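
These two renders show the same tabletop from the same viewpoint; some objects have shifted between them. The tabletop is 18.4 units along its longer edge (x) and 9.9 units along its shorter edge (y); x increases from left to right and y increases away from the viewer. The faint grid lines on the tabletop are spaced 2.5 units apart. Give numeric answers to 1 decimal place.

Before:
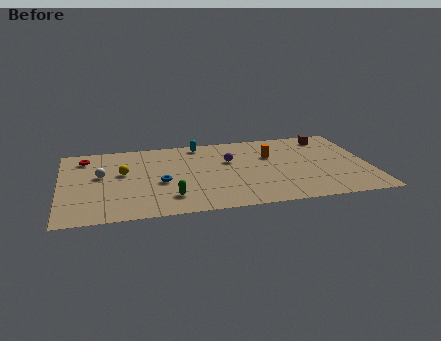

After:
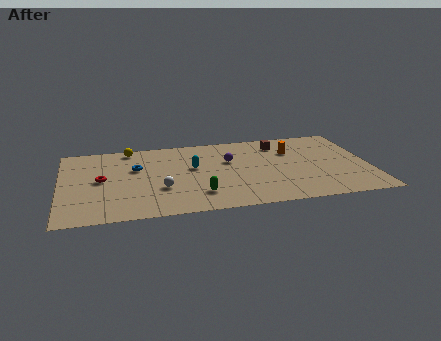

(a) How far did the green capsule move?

1.7

From (6.4, 2.2) to (8.1, 2.3), the green capsule covered √(1.7² + 0.1²) ≈ 1.7 units.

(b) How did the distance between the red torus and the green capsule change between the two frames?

-1.3

They were about 7.7 units apart before and 6.4 after — 1.3 units closer together.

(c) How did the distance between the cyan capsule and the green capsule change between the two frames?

-3.4

The distance was about 6.9 in the first image and 3.5 in the second, so they moved 3.4 units closer together.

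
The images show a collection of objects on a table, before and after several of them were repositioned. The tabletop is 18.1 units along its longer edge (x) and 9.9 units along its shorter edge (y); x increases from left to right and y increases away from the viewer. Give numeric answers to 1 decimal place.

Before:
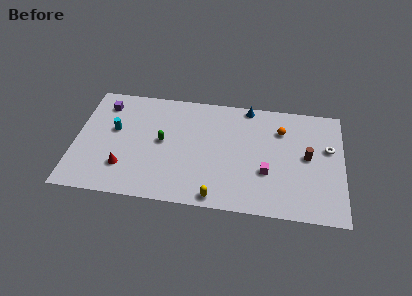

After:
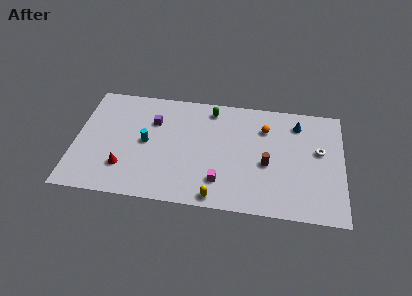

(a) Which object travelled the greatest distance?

the green capsule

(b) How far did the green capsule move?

4.6

From (5.9, 5.2) to (9.1, 8.5), the green capsule covered √(3.2² + 3.3²) ≈ 4.6 units.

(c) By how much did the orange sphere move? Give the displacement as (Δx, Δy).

(-1.1, 0.0)

From the two frames, the orange sphere sits at roughly (13.9, 7.3) before and (12.8, 7.3) after.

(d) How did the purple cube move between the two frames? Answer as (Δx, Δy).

(3.4, -1.1)

The purple cube started near (1.8, 8.0) and ended near (5.2, 6.9).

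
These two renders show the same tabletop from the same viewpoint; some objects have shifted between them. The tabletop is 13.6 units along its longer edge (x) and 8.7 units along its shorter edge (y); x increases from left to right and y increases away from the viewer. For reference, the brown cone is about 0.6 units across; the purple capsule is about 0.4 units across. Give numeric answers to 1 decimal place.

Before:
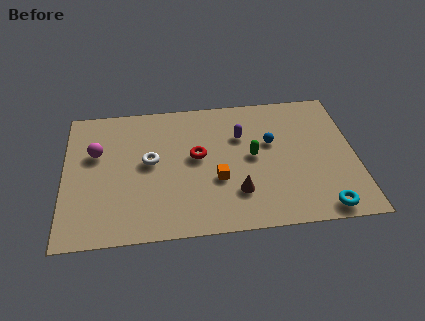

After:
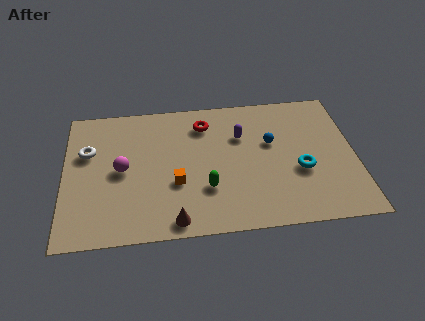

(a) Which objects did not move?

the purple capsule and the blue sphere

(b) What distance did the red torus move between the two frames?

2.1

From (6.2, 4.8) to (6.6, 6.9), the red torus covered √(0.4² + 2.1²) ≈ 2.1 units.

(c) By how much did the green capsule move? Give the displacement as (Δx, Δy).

(-2.2, -1.8)

The green capsule was at about (8.8, 4.5) and moved to about (6.6, 2.7).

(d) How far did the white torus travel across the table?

3.0

The white torus moved from about (4.0, 4.7) to (1.1, 5.6), a distance of √(2.9² + 0.9²) ≈ 3.0.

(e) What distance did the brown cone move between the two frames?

3.2

The brown cone moved from about (8.0, 2.3) to (5.1, 0.9), a distance of √(2.9² + 1.4²) ≈ 3.2.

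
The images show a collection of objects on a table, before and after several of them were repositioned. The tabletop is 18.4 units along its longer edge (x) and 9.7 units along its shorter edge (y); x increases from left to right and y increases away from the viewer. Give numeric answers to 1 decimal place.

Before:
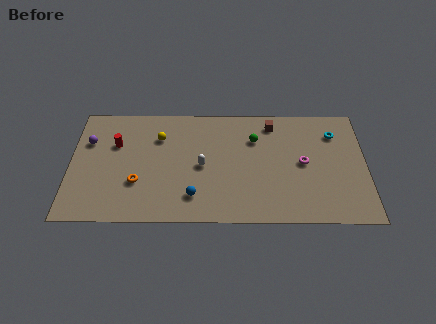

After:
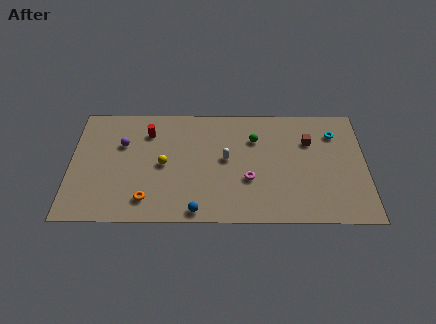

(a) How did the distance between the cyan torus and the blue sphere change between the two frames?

+0.5

The distance was about 10.3 in the first image and 10.8 in the second, so they moved 0.5 units further apart.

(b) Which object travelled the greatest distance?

the magenta torus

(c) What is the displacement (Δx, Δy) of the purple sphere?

(2.1, -0.2)

The purple sphere started near (1.1, 6.6) and ended near (3.2, 6.4).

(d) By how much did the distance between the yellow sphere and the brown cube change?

+2.1

They were about 7.2 units apart before and 9.3 after — 2.1 units further apart.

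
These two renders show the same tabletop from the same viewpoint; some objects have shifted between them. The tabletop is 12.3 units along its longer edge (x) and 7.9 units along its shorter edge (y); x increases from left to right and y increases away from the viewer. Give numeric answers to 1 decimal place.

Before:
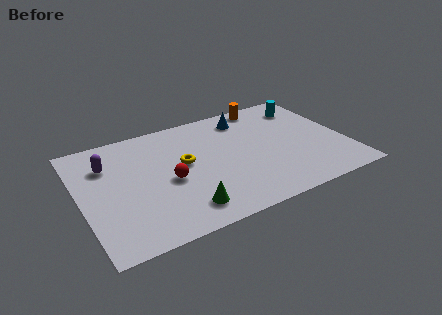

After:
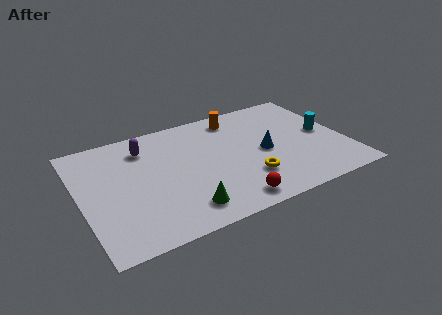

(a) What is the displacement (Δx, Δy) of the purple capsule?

(1.8, 0.5)

The purple capsule was at about (1.4, 5.7) and moved to about (3.2, 6.2).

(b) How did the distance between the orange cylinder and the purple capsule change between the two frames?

-3.4

They were about 7.8 units apart before and 4.4 after — 3.4 units closer together.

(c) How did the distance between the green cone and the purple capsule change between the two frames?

-0.3

They were about 5.2 units apart before and 4.9 after — 0.3 units closer together.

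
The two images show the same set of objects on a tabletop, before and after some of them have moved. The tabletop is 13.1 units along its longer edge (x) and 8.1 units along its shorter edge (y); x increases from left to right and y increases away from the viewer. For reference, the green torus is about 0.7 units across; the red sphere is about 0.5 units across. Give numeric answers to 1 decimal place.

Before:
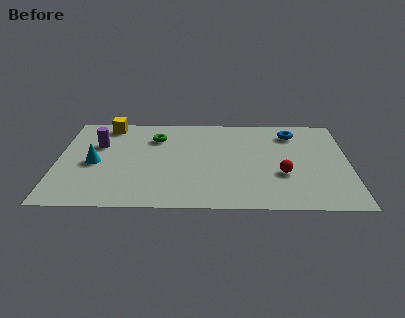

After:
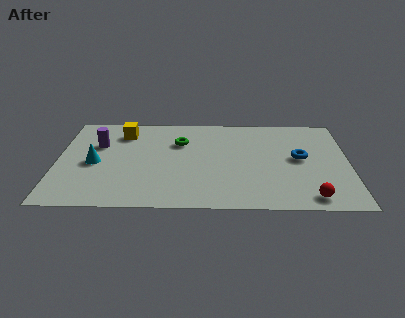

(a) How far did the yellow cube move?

1.0

From (2.2, 7.1) to (2.9, 6.4), the yellow cube covered √(0.7² + 0.7²) ≈ 1.0 units.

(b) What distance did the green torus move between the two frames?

1.2

From (4.4, 6.0) to (5.5, 5.6), the green torus covered √(1.1² + 0.4²) ≈ 1.2 units.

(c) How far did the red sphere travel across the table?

2.2

The red sphere moved from about (10.1, 2.9) to (11.3, 1.0), a distance of √(1.2² + 1.9²) ≈ 2.2.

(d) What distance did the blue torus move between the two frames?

2.2

From (10.6, 6.5) to (10.9, 4.3), the blue torus covered √(0.3² + 2.2²) ≈ 2.2 units.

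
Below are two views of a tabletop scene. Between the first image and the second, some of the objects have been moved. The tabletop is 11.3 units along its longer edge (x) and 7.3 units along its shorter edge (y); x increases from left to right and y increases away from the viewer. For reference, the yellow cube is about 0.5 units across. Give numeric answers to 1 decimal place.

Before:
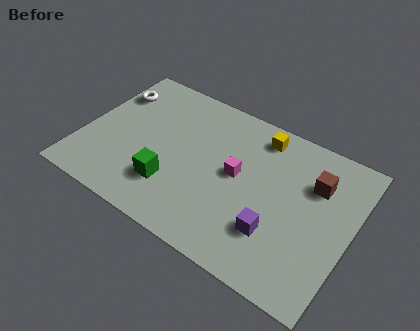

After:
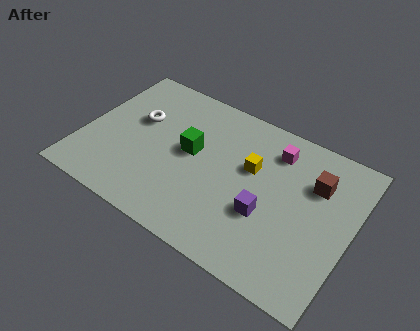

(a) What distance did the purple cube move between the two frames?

0.8

The purple cube moved from about (8.4, 2.1) to (7.9, 2.7), a distance of √(0.5² + 0.6²) ≈ 0.8.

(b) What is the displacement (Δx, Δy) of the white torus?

(1.3, -0.9)

From the two frames, the white torus sits at roughly (0.8, 5.4) before and (2.1, 4.5) after.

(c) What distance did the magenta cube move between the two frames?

2.3

From (6.5, 3.9) to (7.8, 5.8), the magenta cube covered √(1.3² + 1.9²) ≈ 2.3 units.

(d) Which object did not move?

the brown cube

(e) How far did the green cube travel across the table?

2.1

From (4.0, 2.0) to (4.5, 4.0), the green cube covered √(0.5² + 2.0²) ≈ 2.1 units.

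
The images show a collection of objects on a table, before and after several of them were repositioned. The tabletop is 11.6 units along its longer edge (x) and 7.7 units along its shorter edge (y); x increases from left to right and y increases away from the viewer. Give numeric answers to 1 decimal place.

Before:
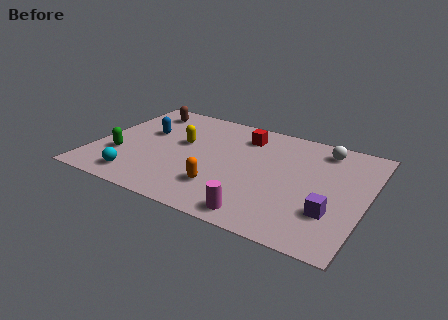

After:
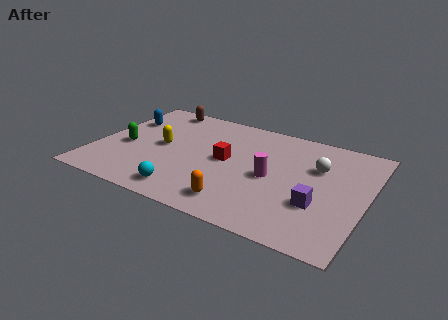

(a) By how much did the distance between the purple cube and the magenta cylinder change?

-0.8

The distance was about 3.1 in the first image and 2.3 in the second, so they moved 0.8 units closer together.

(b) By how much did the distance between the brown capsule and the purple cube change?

-1.0

They were about 9.6 units apart before and 8.6 after — 1.0 units closer together.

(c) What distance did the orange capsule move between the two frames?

1.1

The orange capsule moved from about (5.7, 2.0) to (6.5, 1.3), a distance of √(0.8² + 0.7²) ≈ 1.1.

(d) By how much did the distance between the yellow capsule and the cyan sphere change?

-0.4

They were about 3.6 units apart before and 3.2 after — 0.4 units closer together.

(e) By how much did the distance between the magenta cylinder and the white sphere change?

-3.6

Before: roughly 5.9 units apart; after: 2.3. That's 3.6 units closer together.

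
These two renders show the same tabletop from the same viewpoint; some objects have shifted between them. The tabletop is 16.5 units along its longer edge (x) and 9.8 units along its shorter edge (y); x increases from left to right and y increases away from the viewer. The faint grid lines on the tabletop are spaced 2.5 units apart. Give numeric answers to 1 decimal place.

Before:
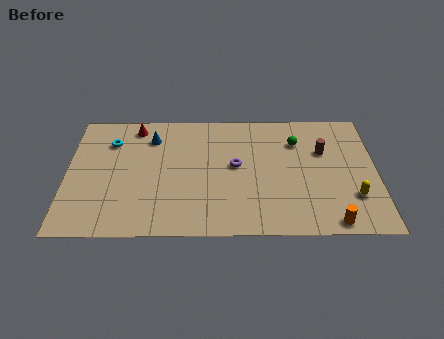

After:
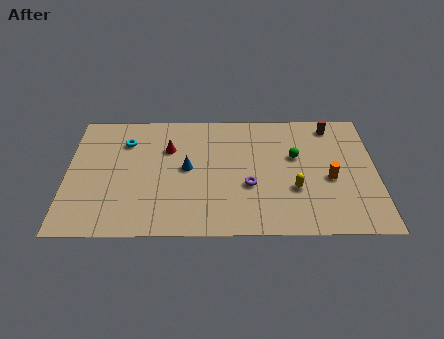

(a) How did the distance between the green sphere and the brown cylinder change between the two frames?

+1.6

Before: roughly 1.6 units apart; after: 3.2. That's 1.6 units further apart.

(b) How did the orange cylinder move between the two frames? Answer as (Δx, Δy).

(0.0, 3.3)

From the two frames, the orange cylinder sits at roughly (14.0, 0.9) before and (14.0, 4.2) after.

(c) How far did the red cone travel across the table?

2.5

The red cone moved from about (3.6, 8.5) to (5.4, 6.7), a distance of √(1.8² + 1.8²) ≈ 2.5.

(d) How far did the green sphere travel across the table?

1.2

The green sphere was near (12.3, 7.2) before and (12.2, 6.0) after, so it travelled √(0.1² + 1.2²) ≈ 1.2 units.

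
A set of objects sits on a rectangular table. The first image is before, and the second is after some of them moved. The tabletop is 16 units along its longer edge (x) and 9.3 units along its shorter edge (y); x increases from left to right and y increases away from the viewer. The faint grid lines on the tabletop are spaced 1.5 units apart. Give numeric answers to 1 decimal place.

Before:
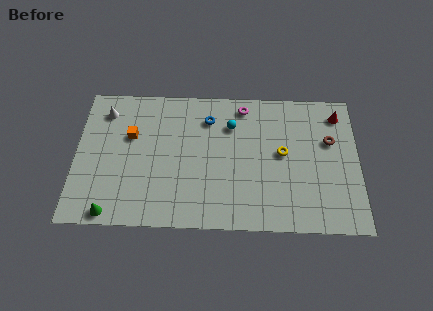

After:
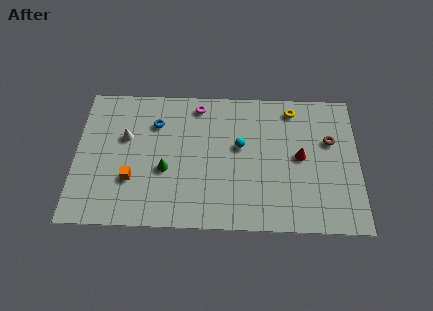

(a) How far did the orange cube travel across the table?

2.9

The orange cube was near (3.1, 5.9) before and (3.2, 3.0) after, so it travelled √(0.1² + 2.9²) ≈ 2.9 units.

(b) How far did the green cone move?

4.2

The green cone moved from about (2.1, 0.8) to (5.1, 3.7), a distance of √(3.0² + 2.9²) ≈ 4.2.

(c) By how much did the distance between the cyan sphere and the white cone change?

-0.7

They were about 7.2 units apart before and 6.5 after — 0.7 units closer together.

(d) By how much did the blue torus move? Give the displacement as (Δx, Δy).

(-3.0, -0.4)

From the two frames, the blue torus sits at roughly (7.5, 7.2) before and (4.5, 6.8) after.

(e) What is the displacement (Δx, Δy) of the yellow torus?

(0.6, 3.0)

The yellow torus was at about (11.7, 5.0) and moved to about (12.3, 8.0).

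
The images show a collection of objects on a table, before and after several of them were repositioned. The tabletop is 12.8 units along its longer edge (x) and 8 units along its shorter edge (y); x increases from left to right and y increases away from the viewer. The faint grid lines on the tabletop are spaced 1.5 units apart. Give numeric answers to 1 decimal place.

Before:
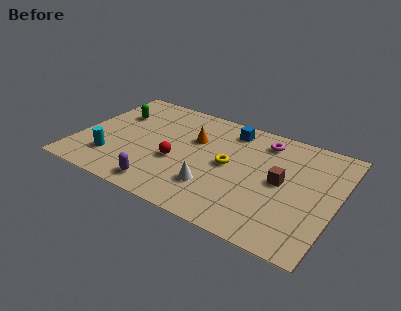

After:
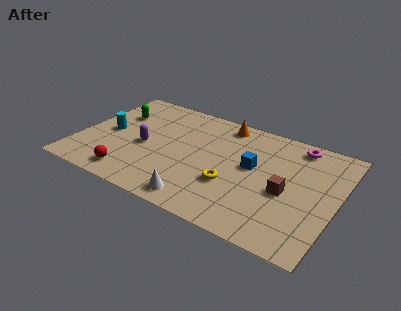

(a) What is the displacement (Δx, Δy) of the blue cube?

(1.4, -2.2)

The blue cube was at about (7.2, 6.7) and moved to about (8.6, 4.5).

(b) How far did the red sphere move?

2.8

The red sphere was near (5.0, 3.2) before and (3.0, 1.2) after, so it travelled √(2.0² + 2.0²) ≈ 2.8 units.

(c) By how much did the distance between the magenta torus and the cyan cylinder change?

+1.2

The distance was about 8.4 in the first image and 9.6 in the second, so they moved 1.2 units further apart.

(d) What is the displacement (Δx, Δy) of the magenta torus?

(1.6, 0.4)

The magenta torus started near (8.9, 6.6) and ended near (10.5, 7.0).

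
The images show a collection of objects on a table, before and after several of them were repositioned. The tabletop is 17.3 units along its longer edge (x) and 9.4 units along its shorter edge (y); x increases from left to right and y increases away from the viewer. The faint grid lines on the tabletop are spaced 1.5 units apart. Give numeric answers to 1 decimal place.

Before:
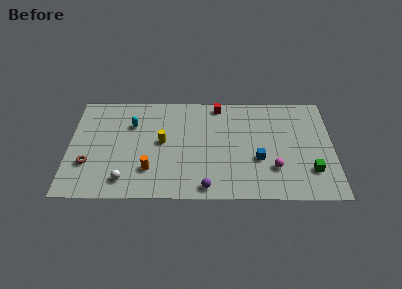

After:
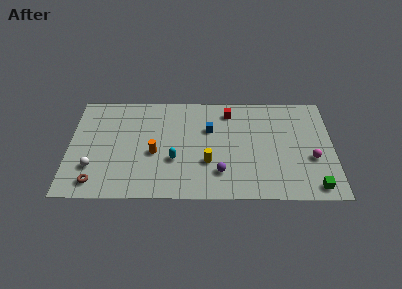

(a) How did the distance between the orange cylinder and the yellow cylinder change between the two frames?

+1.0

Before: roughly 2.6 units apart; after: 3.6. That's 1.0 units further apart.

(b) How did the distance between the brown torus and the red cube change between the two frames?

+0.7

They were about 10.1 units apart before and 10.8 after — 0.7 units further apart.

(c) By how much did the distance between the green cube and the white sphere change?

+2.4

The distance was about 12.1 in the first image and 14.5 in the second, so they moved 2.4 units further apart.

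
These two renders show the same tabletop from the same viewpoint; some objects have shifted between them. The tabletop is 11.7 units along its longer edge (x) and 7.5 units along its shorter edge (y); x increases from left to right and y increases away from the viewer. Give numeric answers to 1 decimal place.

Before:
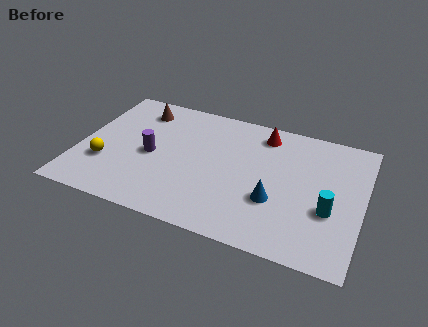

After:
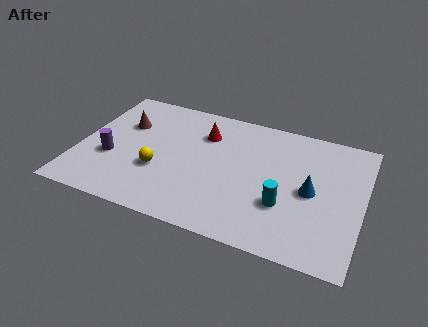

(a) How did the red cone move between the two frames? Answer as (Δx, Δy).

(-2.4, -0.8)

From the two frames, the red cone sits at roughly (7.4, 6.3) before and (5.0, 5.5) after.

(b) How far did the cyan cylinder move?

1.8

From (10.4, 2.8) to (8.6, 2.5), the cyan cylinder covered √(1.8² + 0.3²) ≈ 1.8 units.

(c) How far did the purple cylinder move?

1.7

The purple cylinder was near (3.0, 3.5) before and (1.4, 2.8) after, so it travelled √(1.6² + 0.7²) ≈ 1.7 units.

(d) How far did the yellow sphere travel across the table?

2.2

The yellow sphere was near (1.2, 2.4) before and (3.4, 2.7) after, so it travelled √(2.2² + 0.3²) ≈ 2.2 units.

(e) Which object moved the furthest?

the red cone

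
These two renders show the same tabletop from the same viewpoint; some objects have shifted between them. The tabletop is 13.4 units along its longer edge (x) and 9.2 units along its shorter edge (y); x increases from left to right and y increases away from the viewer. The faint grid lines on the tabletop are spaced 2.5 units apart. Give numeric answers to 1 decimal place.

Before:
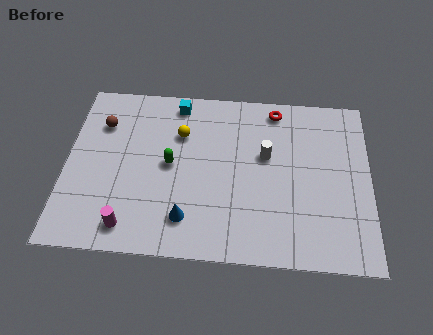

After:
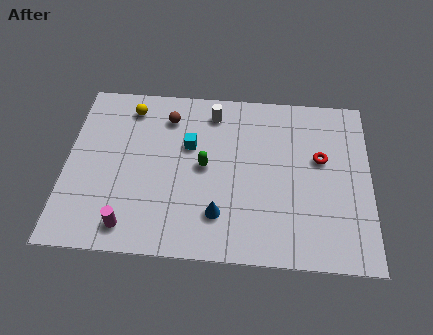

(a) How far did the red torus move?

3.3

The red torus moved from about (9.2, 8.1) to (11.2, 5.5), a distance of √(2.0² + 2.6²) ≈ 3.3.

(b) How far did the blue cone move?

1.4

The blue cone was near (5.4, 1.9) before and (6.8, 2.2) after, so it travelled √(1.4² + 0.3²) ≈ 1.4 units.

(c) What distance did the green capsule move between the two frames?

1.5

From (4.6, 4.7) to (6.1, 4.7), the green capsule covered √(1.5² + 0.0²) ≈ 1.5 units.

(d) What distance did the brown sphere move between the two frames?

3.0

The brown sphere moved from about (1.5, 6.7) to (4.4, 7.3), a distance of √(2.9² + 0.6²) ≈ 3.0.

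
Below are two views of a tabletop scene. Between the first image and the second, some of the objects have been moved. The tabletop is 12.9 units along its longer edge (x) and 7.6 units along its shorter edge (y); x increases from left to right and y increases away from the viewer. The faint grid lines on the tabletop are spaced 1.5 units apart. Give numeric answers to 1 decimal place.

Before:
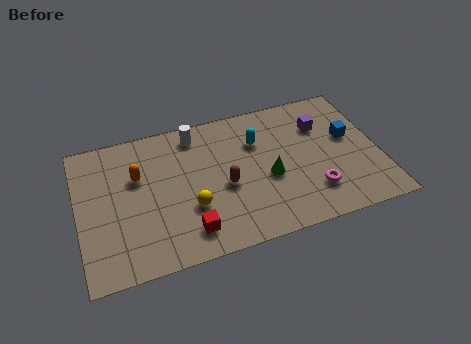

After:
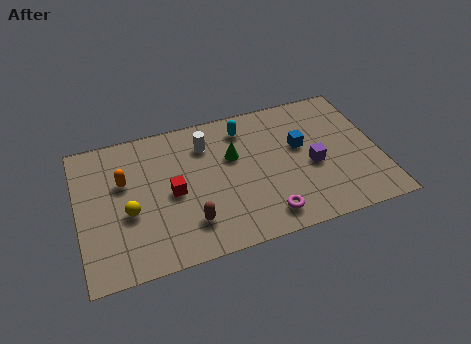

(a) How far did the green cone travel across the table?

2.1

From (8.1, 3.2) to (6.7, 4.8), the green cone covered √(1.4² + 1.6²) ≈ 2.1 units.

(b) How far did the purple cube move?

2.2

The purple cube was near (10.6, 5.4) before and (10.0, 3.3) after, so it travelled √(0.6² + 2.1²) ≈ 2.2 units.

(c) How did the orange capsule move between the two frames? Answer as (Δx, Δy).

(-0.6, -0.1)

From the two frames, the orange capsule sits at roughly (2.6, 4.9) before and (2.0, 4.8) after.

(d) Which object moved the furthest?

the yellow sphere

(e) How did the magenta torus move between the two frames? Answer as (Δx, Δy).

(-2.1, -0.7)

The magenta torus started near (9.9, 1.9) and ended near (7.8, 1.2).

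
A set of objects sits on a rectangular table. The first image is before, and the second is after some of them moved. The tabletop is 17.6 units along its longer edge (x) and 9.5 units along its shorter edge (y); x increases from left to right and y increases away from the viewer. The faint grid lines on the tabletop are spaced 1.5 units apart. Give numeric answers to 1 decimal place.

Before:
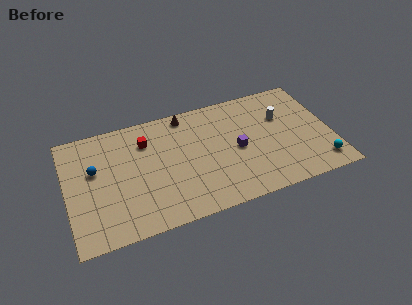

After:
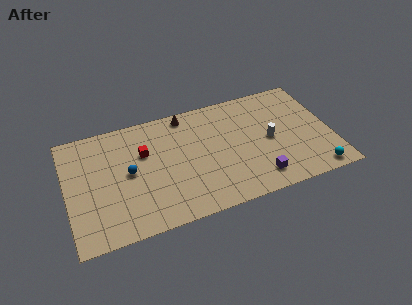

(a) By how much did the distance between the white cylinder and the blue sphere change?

-3.2

They were about 12.6 units apart before and 9.4 after — 3.2 units closer together.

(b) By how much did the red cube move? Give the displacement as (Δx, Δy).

(-0.2, -0.9)

The red cube was at about (5.4, 7.1) and moved to about (5.2, 6.2).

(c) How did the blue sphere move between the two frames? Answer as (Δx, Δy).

(2.2, -0.9)

From the two frames, the blue sphere sits at roughly (1.9, 5.8) before and (4.1, 4.9) after.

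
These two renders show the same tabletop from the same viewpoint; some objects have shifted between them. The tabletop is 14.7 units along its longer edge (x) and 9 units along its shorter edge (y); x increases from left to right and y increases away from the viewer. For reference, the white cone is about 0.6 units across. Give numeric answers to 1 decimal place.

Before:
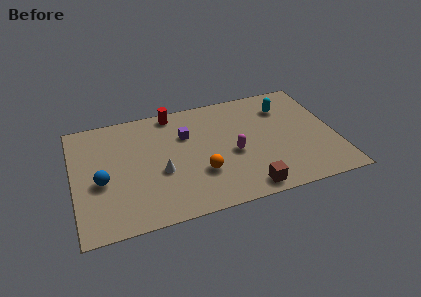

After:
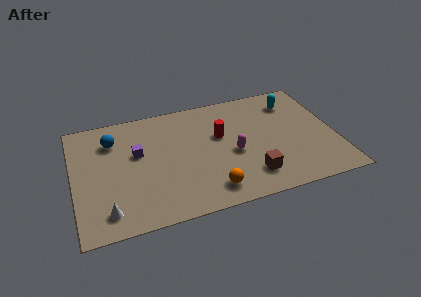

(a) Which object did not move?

the magenta capsule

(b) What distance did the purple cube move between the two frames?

2.9

The purple cube moved from about (6.4, 6.1) to (3.6, 5.4), a distance of √(2.8² + 0.7²) ≈ 2.9.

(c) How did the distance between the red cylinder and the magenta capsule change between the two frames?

-3.5

The distance was about 5.2 in the first image and 1.7 in the second, so they moved 3.5 units closer together.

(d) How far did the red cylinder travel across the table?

3.6

From (5.8, 8.1) to (8.3, 5.5), the red cylinder covered √(2.5² + 2.6²) ≈ 3.6 units.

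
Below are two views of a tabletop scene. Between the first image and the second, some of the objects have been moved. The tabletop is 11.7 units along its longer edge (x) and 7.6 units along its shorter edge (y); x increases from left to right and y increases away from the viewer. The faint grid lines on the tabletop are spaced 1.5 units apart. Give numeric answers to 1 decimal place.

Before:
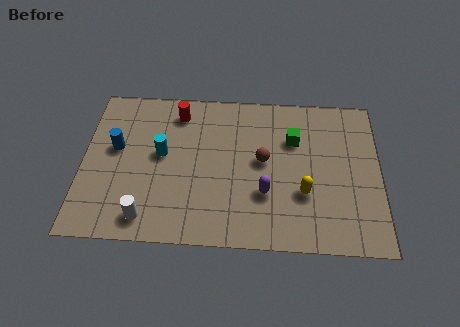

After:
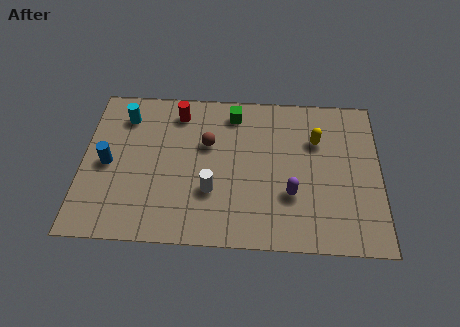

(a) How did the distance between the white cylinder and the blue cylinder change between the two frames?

+0.7

Before: roughly 3.5 units apart; after: 4.2. That's 0.7 units further apart.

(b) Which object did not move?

the red cylinder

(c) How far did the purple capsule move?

1.0

The purple capsule was near (7.2, 2.5) before and (8.2, 2.5) after, so it travelled √(1.0² + 0.0²) ≈ 1.0 units.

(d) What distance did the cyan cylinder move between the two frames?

2.3

The cyan cylinder was near (3.1, 4.2) before and (1.6, 6.0) after, so it travelled √(1.5² + 1.8²) ≈ 2.3 units.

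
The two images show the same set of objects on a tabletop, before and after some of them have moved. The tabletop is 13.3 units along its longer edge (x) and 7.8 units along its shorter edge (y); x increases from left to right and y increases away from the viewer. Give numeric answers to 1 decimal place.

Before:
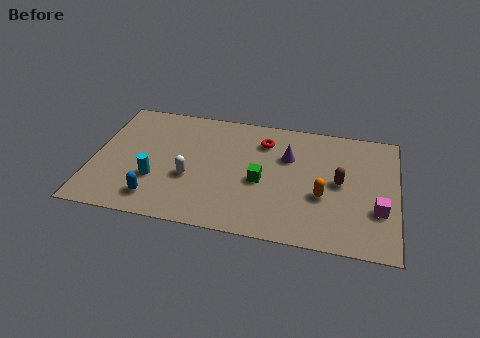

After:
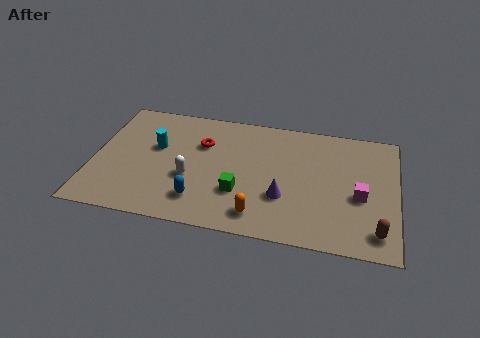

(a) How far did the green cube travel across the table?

1.3

The green cube moved from about (7.4, 3.4) to (6.5, 2.5), a distance of √(0.9² + 0.9²) ≈ 1.3.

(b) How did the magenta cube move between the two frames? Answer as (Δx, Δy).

(-0.8, 0.7)

From the two frames, the magenta cube sits at roughly (12.5, 2.6) before and (11.7, 3.3) after.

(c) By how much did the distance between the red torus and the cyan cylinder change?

-3.6

They were about 5.7 units apart before and 2.1 after — 3.6 units closer together.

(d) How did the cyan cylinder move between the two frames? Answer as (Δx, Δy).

(-0.1, 2.1)

The cyan cylinder started near (2.8, 2.6) and ended near (2.7, 4.7).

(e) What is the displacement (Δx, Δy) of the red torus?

(-2.7, -0.7)

From the two frames, the red torus sits at roughly (7.4, 6.0) before and (4.7, 5.3) after.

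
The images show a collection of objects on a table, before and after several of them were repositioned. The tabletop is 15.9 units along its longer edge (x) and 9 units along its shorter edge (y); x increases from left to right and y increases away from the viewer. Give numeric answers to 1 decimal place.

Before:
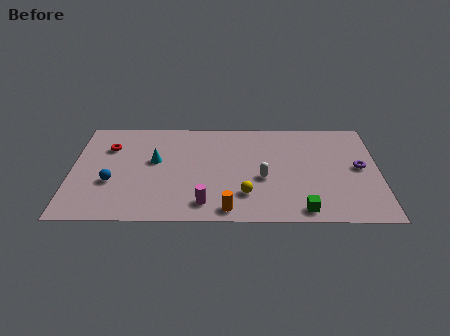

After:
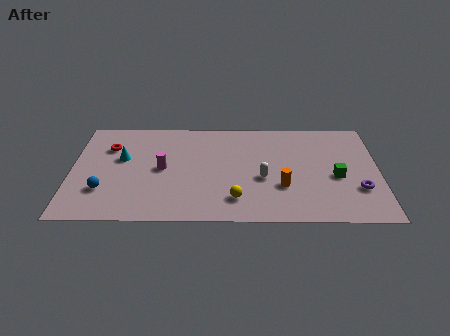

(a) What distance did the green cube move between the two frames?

3.4

The green cube moved from about (11.9, 1.0) to (13.7, 3.9), a distance of √(1.8² + 2.9²) ≈ 3.4.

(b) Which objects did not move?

the white capsule and the red torus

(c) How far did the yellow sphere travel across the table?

0.6

The yellow sphere was near (9.0, 2.3) before and (8.5, 1.9) after, so it travelled √(0.5² + 0.4²) ≈ 0.6 units.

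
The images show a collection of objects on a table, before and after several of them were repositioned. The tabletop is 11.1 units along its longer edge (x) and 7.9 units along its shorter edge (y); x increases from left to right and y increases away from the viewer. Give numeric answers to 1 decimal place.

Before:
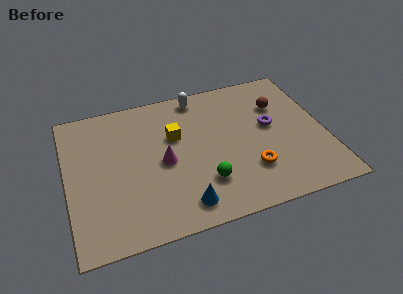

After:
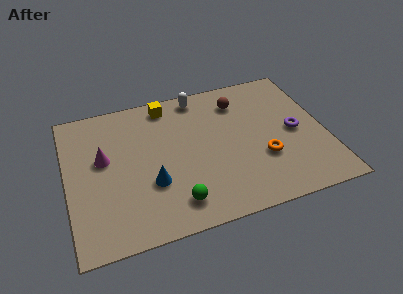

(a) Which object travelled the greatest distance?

the magenta cone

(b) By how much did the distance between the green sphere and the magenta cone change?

+2.0

The distance was about 2.3 in the first image and 4.3 in the second, so they moved 2.0 units further apart.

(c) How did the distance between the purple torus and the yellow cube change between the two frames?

+2.0

They were about 4.1 units apart before and 6.1 after — 2.0 units further apart.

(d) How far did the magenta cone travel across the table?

2.7

The magenta cone was near (4.1, 3.7) before and (1.6, 4.6) after, so it travelled √(2.5² + 0.9²) ≈ 2.7 units.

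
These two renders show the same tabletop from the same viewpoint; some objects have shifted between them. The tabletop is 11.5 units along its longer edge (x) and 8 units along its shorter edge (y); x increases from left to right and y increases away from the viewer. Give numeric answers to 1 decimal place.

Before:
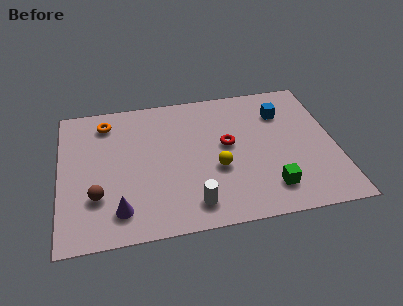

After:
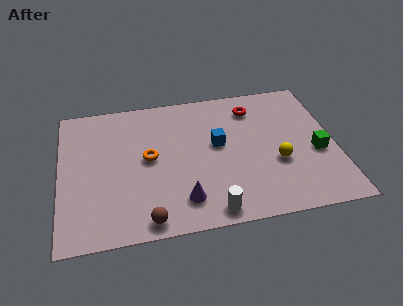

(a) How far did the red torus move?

2.3

The red torus was near (7.0, 4.4) before and (8.2, 6.4) after, so it travelled √(1.2² + 2.0²) ≈ 2.3 units.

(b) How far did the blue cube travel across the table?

3.1

The blue cube moved from about (9.4, 5.9) to (6.6, 4.5), a distance of √(2.8² + 1.4²) ≈ 3.1.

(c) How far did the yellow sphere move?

2.5

The yellow sphere was near (6.5, 3.1) before and (9.0, 3.0) after, so it travelled √(2.5² + 0.1²) ≈ 2.5 units.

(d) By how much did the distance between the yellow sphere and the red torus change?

+2.1

Before: roughly 1.4 units apart; after: 3.5. That's 2.1 units further apart.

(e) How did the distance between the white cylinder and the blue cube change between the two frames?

-2.4

The distance was about 6.1 in the first image and 3.7 in the second, so they moved 2.4 units closer together.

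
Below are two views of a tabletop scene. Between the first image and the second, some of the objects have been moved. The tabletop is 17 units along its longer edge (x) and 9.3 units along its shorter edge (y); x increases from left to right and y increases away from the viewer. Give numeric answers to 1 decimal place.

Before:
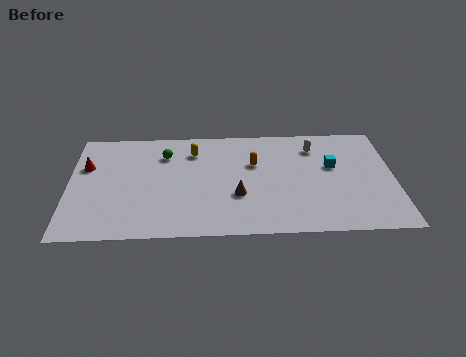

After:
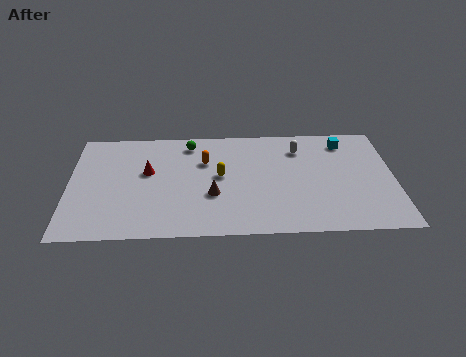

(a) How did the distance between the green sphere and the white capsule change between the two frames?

-2.1

Before: roughly 7.9 units apart; after: 5.8. That's 2.1 units closer together.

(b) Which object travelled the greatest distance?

the red cone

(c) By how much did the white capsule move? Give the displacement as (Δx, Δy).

(-0.8, -0.1)

From the two frames, the white capsule sits at roughly (12.9, 7.3) before and (12.1, 7.2) after.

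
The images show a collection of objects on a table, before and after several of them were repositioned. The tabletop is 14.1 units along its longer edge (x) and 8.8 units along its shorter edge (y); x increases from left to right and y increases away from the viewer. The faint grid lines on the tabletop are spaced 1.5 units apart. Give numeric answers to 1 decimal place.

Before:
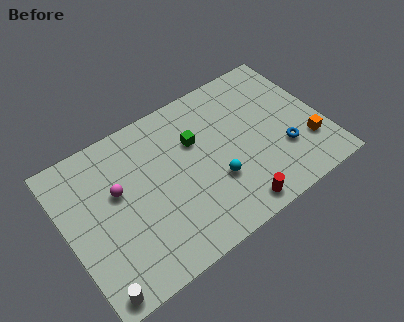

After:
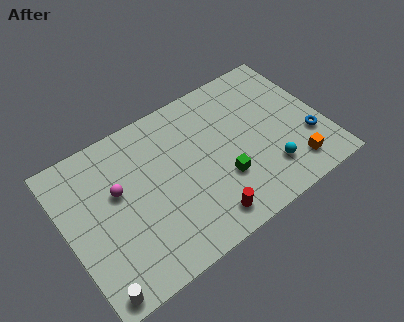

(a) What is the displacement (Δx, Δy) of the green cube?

(1.0, -2.9)

From the two frames, the green cube sits at roughly (7.3, 5.8) before and (8.3, 2.9) after.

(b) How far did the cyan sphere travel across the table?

2.9

The cyan sphere moved from about (7.9, 3.0) to (10.7, 2.1), a distance of √(2.8² + 0.9²) ≈ 2.9.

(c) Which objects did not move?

the white cylinder and the magenta sphere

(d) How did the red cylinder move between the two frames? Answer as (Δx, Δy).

(-1.6, 0.3)

The red cylinder started near (8.6, 1.0) and ended near (7.0, 1.3).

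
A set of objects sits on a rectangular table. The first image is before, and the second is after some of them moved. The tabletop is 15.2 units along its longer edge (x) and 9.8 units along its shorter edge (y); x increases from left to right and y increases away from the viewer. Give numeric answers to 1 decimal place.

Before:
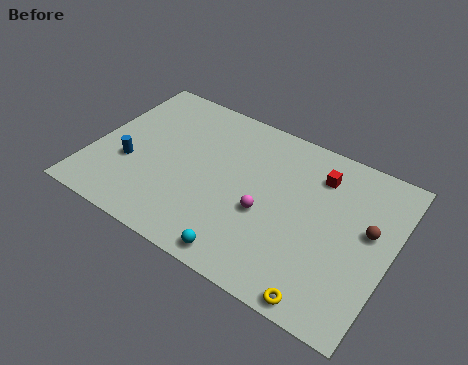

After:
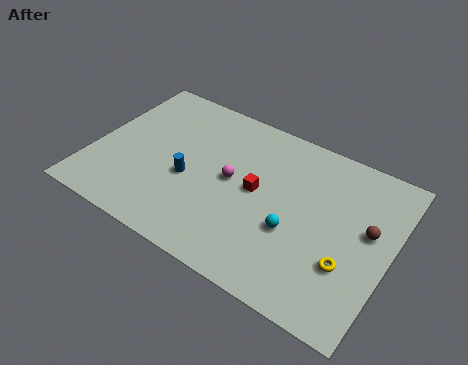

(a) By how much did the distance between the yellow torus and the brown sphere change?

-2.5

Before: roughly 5.0 units apart; after: 2.5. That's 2.5 units closer together.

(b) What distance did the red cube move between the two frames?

3.8

The red cube moved from about (11.2, 7.6) to (8.4, 5.1), a distance of √(2.8² + 2.5²) ≈ 3.8.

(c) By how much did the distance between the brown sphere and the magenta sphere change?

+1.7

The distance was about 5.2 in the first image and 6.9 in the second, so they moved 1.7 units further apart.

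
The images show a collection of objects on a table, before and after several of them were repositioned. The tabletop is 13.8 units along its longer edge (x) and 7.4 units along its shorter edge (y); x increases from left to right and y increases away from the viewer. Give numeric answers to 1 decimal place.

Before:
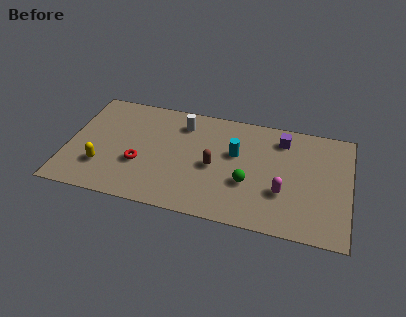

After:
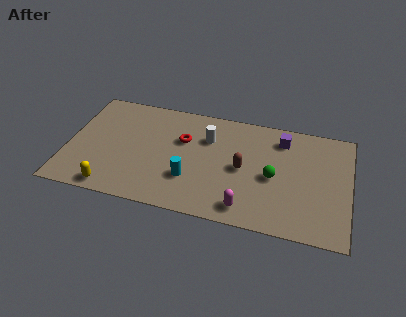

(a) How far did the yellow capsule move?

1.4

The yellow capsule moved from about (1.8, 2.1) to (2.4, 0.8), a distance of √(0.6² + 1.3²) ≈ 1.4.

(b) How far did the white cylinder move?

1.5

The white cylinder was near (5.5, 5.9) before and (6.8, 5.2) after, so it travelled √(1.3² + 0.7²) ≈ 1.5 units.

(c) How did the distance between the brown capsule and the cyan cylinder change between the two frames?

+1.3

The distance was about 1.5 in the first image and 2.8 in the second, so they moved 1.3 units further apart.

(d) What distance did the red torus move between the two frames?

2.9

The red torus moved from about (3.6, 2.7) to (5.6, 4.8), a distance of √(2.0² + 2.1²) ≈ 2.9.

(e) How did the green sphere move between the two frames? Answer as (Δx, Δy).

(1.2, 0.7)

The green sphere was at about (8.9, 2.7) and moved to about (10.1, 3.4).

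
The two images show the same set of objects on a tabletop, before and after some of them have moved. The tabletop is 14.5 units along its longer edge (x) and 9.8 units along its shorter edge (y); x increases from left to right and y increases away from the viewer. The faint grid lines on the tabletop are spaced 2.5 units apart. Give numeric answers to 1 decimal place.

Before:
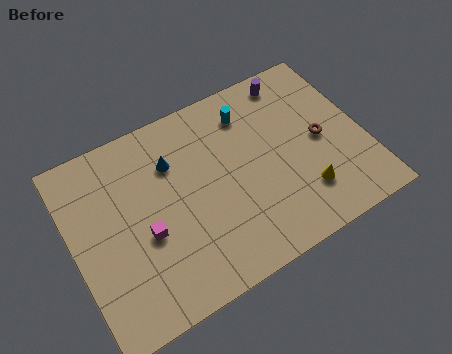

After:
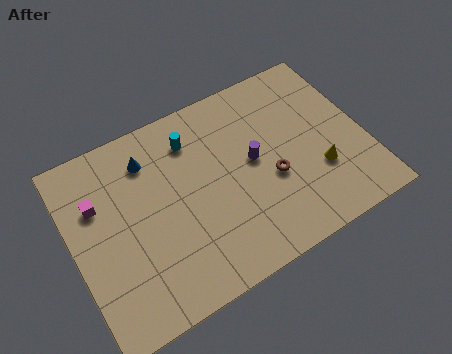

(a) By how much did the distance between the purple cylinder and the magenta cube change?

-1.7

They were about 9.4 units apart before and 7.7 after — 1.7 units closer together.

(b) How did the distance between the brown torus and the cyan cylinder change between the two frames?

+0.7

Before: roughly 4.4 units apart; after: 5.1. That's 0.7 units further apart.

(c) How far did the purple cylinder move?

4.3

The purple cylinder was near (11.6, 8.6) before and (9.0, 5.2) after, so it travelled √(2.6² + 3.4²) ≈ 4.3 units.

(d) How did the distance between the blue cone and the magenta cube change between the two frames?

-0.6

They were about 3.5 units apart before and 2.9 after — 0.6 units closer together.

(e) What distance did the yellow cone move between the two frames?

1.2

The yellow cone moved from about (11.1, 2.4) to (12.0, 3.2), a distance of √(0.9² + 0.8²) ≈ 1.2.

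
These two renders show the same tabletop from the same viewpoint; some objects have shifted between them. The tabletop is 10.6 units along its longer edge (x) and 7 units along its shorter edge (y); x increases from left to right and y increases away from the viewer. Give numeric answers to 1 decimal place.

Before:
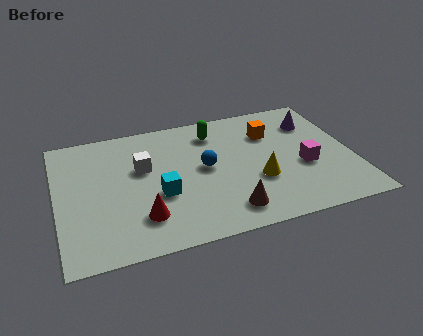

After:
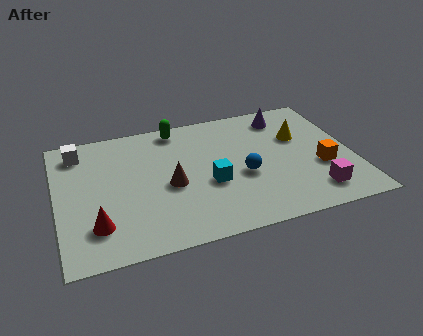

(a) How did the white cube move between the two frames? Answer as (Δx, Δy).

(-2.2, 1.5)

From the two frames, the white cube sits at roughly (3.1, 4.3) before and (0.9, 5.8) after.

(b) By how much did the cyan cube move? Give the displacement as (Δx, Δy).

(1.8, 0.1)

From the two frames, the cyan cube sits at roughly (3.6, 2.7) before and (5.4, 2.8) after.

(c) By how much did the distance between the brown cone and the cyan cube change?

-1.3

The distance was about 2.7 in the first image and 1.4 in the second, so they moved 1.3 units closer together.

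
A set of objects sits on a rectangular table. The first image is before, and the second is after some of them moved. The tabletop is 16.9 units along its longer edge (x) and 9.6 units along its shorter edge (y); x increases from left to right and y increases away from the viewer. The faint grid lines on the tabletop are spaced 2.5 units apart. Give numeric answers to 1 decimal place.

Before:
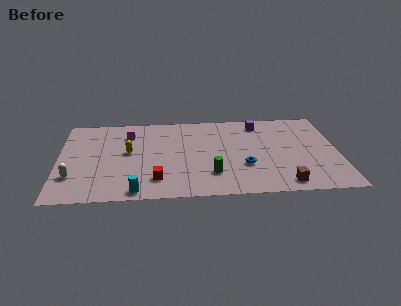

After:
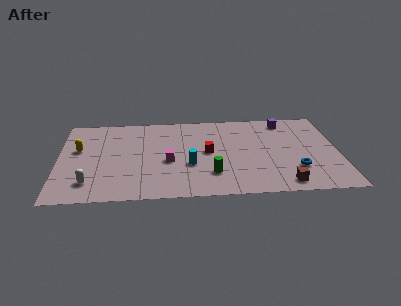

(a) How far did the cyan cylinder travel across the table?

4.2

The cyan cylinder moved from about (4.7, 0.9) to (7.9, 3.6), a distance of √(3.2² + 2.7²) ≈ 4.2.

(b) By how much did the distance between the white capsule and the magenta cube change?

-0.6

The distance was about 5.7 in the first image and 5.1 in the second, so they moved 0.6 units closer together.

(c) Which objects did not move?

the green cylinder and the brown cube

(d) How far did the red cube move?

4.2

The red cube was near (5.9, 2.1) before and (9.0, 5.0) after, so it travelled √(3.1² + 2.9²) ≈ 4.2 units.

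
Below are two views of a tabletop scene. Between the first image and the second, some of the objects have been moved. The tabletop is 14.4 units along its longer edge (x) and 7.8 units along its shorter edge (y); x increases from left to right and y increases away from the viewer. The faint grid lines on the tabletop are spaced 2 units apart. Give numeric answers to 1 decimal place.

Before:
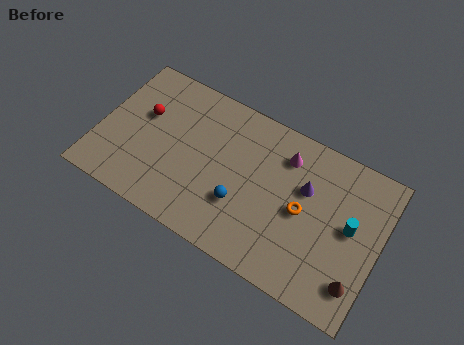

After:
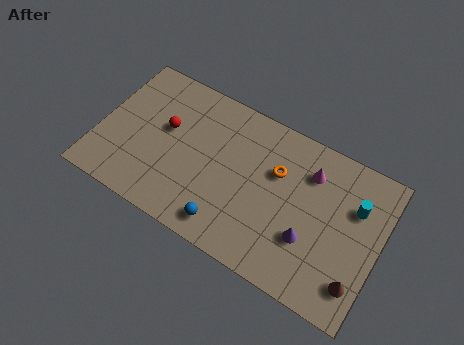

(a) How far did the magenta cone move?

1.3

The magenta cone moved from about (9.3, 6.1) to (10.6, 5.9), a distance of √(1.3² + 0.2²) ≈ 1.3.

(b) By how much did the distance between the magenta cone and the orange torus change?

-0.8

Before: roughly 2.6 units apart; after: 1.8. That's 0.8 units closer together.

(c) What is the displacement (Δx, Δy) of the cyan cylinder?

(0.1, 1.1)

From the two frames, the cyan cylinder sits at roughly (12.9, 4.2) before and (13.0, 5.3) after.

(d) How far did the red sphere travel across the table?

1.2

The red sphere moved from about (2.1, 4.8) to (3.3, 4.6), a distance of √(1.2² + 0.2²) ≈ 1.2.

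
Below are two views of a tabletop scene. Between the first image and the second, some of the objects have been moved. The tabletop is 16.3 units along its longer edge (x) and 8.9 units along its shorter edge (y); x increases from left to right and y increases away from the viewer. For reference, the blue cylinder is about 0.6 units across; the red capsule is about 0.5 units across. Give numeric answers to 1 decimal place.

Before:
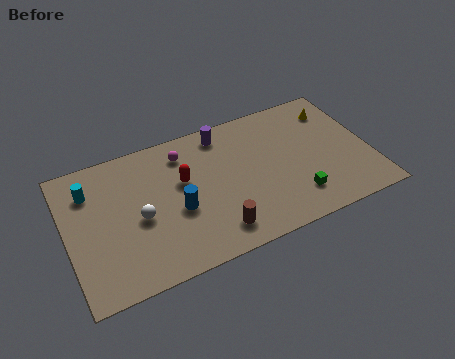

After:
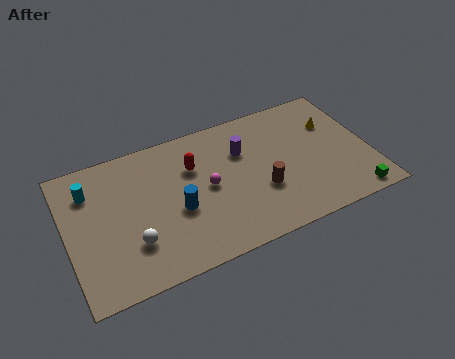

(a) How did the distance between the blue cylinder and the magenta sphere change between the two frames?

-1.7

Before: roughly 3.6 units apart; after: 1.9. That's 1.7 units closer together.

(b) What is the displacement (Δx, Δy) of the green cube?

(3.0, -1.1)

The green cube started near (12.0, 2.0) and ended near (15.0, 0.9).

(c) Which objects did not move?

the blue cylinder and the cyan cylinder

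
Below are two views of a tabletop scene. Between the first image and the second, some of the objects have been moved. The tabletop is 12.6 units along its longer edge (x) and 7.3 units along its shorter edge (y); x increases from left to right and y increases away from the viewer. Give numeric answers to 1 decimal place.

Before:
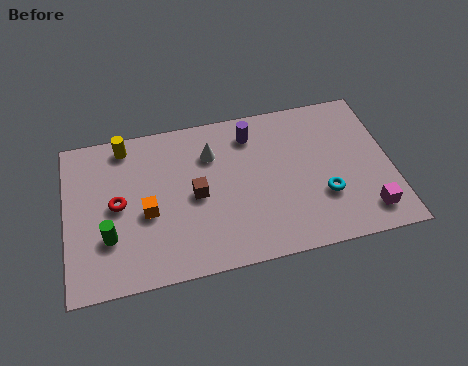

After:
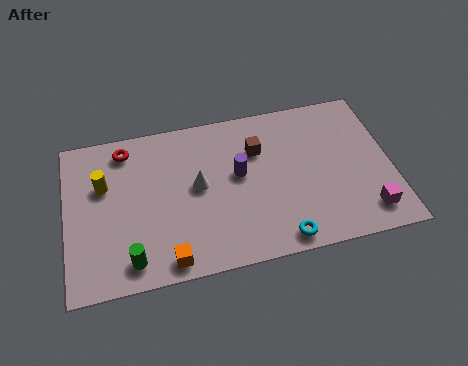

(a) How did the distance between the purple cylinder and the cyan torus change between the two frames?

-0.8

They were about 4.4 units apart before and 3.6 after — 0.8 units closer together.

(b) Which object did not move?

the magenta cube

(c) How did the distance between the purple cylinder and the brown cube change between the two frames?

-2.0

They were about 3.3 units apart before and 1.3 after — 2.0 units closer together.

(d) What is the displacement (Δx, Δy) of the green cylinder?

(0.8, -1.2)

From the two frames, the green cylinder sits at roughly (1.6, 2.3) before and (2.4, 1.1) after.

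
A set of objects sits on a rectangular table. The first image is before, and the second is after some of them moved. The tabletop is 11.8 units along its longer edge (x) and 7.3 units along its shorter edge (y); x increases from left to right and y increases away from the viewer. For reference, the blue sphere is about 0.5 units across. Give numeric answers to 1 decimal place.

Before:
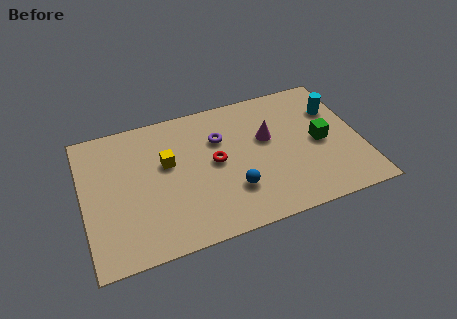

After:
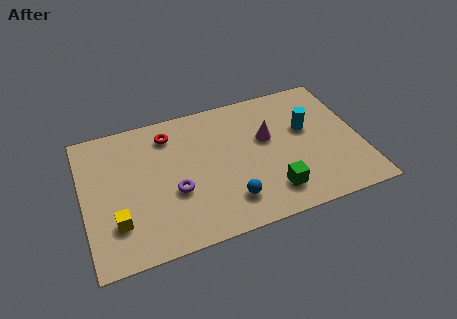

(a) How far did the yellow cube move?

3.3

The yellow cube was near (3.6, 4.4) before and (1.3, 2.0) after, so it travelled √(2.3² + 2.4²) ≈ 3.3 units.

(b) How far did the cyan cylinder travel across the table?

1.5

The cyan cylinder was near (10.9, 5.1) before and (9.6, 4.4) after, so it travelled √(1.3² + 0.7²) ≈ 1.5 units.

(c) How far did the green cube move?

3.0

The green cube moved from about (10.1, 3.5) to (7.8, 1.5), a distance of √(2.3² + 2.0²) ≈ 3.0.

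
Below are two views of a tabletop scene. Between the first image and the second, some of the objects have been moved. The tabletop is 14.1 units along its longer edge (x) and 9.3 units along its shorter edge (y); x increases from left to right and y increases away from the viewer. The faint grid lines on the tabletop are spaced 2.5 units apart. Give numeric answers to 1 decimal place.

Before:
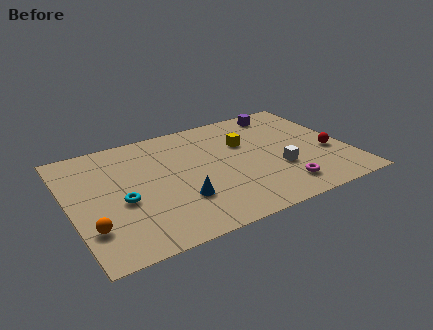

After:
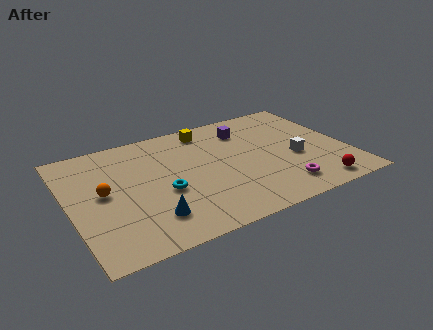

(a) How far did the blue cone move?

1.7

The blue cone was near (5.3, 2.8) before and (3.7, 2.1) after, so it travelled √(1.6² + 0.7²) ≈ 1.7 units.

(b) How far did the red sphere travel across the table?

2.7

The red sphere moved from about (13.1, 3.6) to (12.0, 1.1), a distance of √(1.1² + 2.5²) ≈ 2.7.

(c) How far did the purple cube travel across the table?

2.3

The purple cube was near (11.4, 8.1) before and (9.3, 7.2) after, so it travelled √(2.1² + 0.9²) ≈ 2.3 units.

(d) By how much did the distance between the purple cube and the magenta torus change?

-0.9

Before: roughly 6.5 units apart; after: 5.6. That's 0.9 units closer together.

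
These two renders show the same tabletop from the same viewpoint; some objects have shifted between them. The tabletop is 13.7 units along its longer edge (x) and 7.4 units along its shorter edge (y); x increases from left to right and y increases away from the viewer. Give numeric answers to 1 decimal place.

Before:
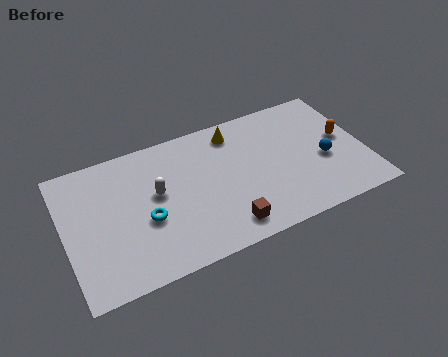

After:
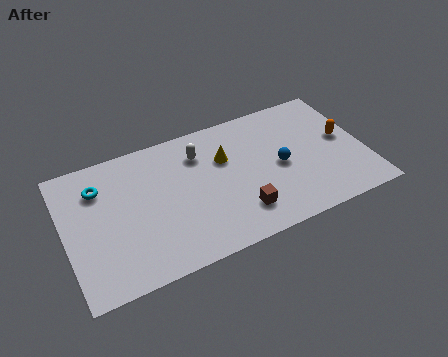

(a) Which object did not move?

the orange capsule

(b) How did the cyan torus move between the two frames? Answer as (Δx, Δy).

(-1.9, 2.5)

From the two frames, the cyan torus sits at roughly (3.6, 3.0) before and (1.7, 5.5) after.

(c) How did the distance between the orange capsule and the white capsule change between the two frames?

-1.9

The distance was about 8.6 in the first image and 6.7 in the second, so they moved 1.9 units closer together.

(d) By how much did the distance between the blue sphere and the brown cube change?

-2.4

Before: roughly 5.2 units apart; after: 2.8. That's 2.4 units closer together.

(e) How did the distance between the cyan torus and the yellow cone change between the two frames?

+0.3

They were about 5.4 units apart before and 5.7 after — 0.3 units further apart.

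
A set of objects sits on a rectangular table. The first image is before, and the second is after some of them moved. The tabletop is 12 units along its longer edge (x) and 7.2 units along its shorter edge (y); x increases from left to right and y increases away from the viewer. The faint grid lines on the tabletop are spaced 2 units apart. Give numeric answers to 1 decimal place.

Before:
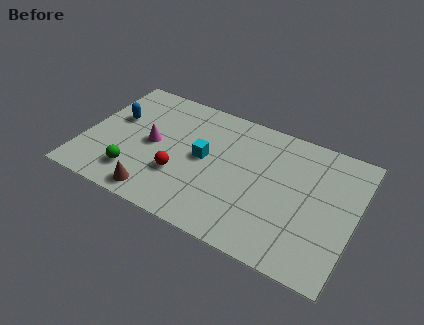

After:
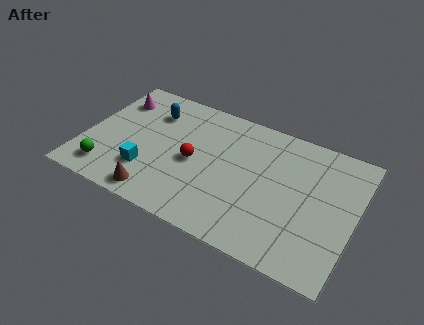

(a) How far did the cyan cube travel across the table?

2.9

The cyan cube was near (5.3, 3.8) before and (3.0, 2.0) after, so it travelled √(2.3² + 1.8²) ≈ 2.9 units.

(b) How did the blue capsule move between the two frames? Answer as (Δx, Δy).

(1.5, 1.0)

The blue capsule was at about (1.2, 4.4) and moved to about (2.7, 5.4).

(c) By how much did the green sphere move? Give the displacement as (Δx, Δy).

(-1.2, -0.3)

The green sphere started near (2.5, 1.6) and ended near (1.3, 1.3).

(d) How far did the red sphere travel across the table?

1.1

The red sphere moved from about (4.4, 2.4) to (4.9, 3.4), a distance of √(0.5² + 1.0²) ≈ 1.1.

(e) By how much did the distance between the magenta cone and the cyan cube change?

+1.7

The distance was about 2.3 in the first image and 4.0 in the second, so they moved 1.7 units further apart.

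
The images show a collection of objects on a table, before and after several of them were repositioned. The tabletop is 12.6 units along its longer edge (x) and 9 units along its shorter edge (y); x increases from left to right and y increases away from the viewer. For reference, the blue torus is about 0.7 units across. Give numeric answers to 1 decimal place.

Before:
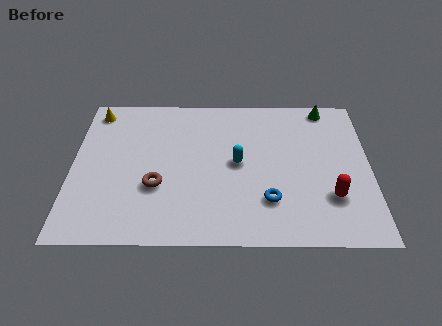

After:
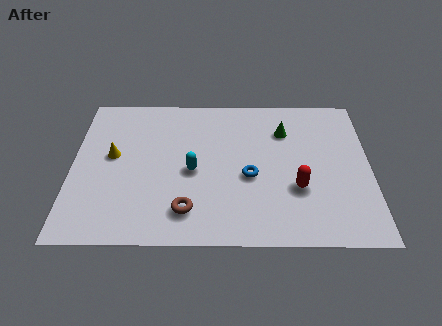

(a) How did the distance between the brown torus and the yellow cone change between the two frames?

-0.8

Before: roughly 5.3 units apart; after: 4.5. That's 0.8 units closer together.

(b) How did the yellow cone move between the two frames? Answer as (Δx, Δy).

(0.8, -2.8)

The yellow cone started near (0.9, 7.8) and ended near (1.7, 5.0).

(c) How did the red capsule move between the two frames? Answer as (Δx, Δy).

(-1.4, 0.5)

From the two frames, the red capsule sits at roughly (10.9, 2.6) before and (9.5, 3.1) after.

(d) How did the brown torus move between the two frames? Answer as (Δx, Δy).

(1.3, -1.4)

From the two frames, the brown torus sits at roughly (3.6, 3.2) before and (4.9, 1.8) after.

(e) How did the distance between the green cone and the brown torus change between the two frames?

-2.4

They were about 8.7 units apart before and 6.3 after — 2.4 units closer together.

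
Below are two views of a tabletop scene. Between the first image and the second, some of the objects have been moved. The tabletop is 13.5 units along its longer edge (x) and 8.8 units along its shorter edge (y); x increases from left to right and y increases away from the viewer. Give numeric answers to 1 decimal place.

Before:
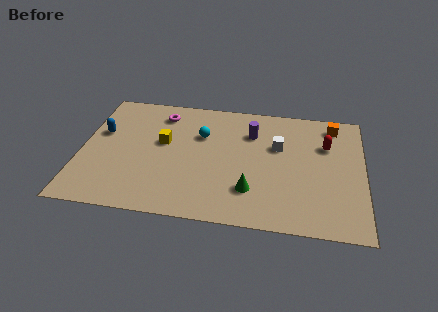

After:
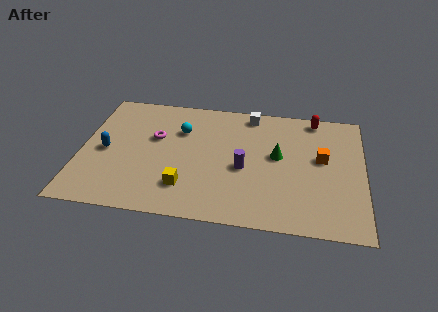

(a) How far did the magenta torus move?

1.8

From (3.7, 7.2) to (3.5, 5.4), the magenta torus covered √(0.2² + 1.8²) ≈ 1.8 units.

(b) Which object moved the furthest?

the yellow cube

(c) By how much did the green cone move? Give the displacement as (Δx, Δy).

(1.2, 2.6)

The green cone started near (8.2, 2.3) and ended near (9.4, 4.9).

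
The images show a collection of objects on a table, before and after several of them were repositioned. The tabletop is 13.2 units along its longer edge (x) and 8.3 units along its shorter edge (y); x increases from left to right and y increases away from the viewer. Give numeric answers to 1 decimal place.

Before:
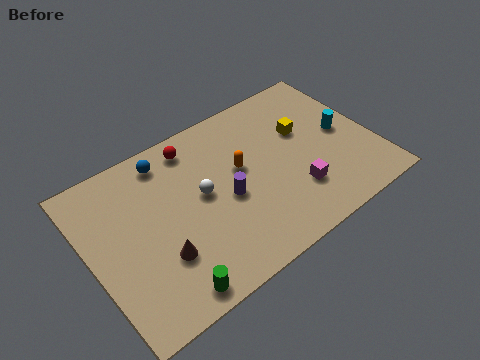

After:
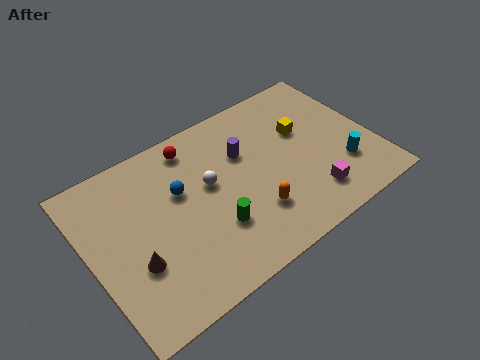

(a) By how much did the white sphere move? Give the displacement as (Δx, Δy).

(0.4, 0.3)

The white sphere was at about (5.2, 4.5) and moved to about (5.6, 4.8).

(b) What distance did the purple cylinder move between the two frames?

2.2

The purple cylinder moved from about (6.2, 3.7) to (7.4, 5.5), a distance of √(1.2² + 1.8²) ≈ 2.2.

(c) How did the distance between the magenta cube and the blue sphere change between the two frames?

-0.6

The distance was about 7.1 in the first image and 6.5 in the second, so they moved 0.6 units closer together.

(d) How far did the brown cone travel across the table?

1.1

The brown cone was near (2.9, 2.6) before and (1.8, 2.9) after, so it travelled √(1.1² + 0.3²) ≈ 1.1 units.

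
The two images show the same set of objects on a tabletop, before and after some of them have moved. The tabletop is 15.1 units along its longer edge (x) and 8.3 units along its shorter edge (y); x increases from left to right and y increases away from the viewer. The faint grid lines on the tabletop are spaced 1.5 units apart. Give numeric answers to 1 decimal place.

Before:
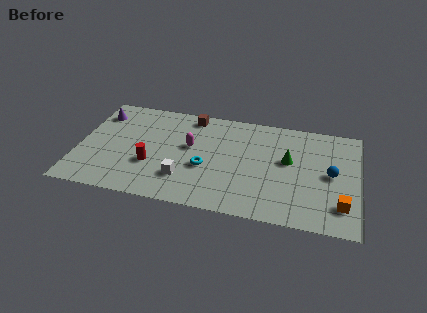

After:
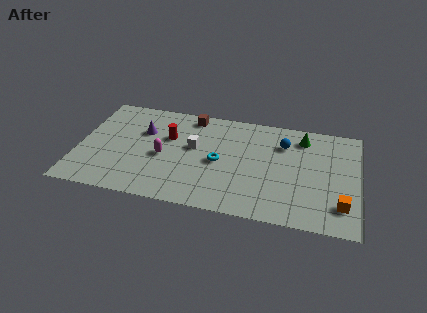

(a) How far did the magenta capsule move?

1.8

From (6.0, 4.8) to (4.6, 3.7), the magenta capsule covered √(1.4² + 1.1²) ≈ 1.8 units.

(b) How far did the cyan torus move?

0.9

From (6.9, 3.3) to (7.6, 3.9), the cyan torus covered √(0.7² + 0.6²) ≈ 0.9 units.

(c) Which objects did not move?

the orange cube and the brown cube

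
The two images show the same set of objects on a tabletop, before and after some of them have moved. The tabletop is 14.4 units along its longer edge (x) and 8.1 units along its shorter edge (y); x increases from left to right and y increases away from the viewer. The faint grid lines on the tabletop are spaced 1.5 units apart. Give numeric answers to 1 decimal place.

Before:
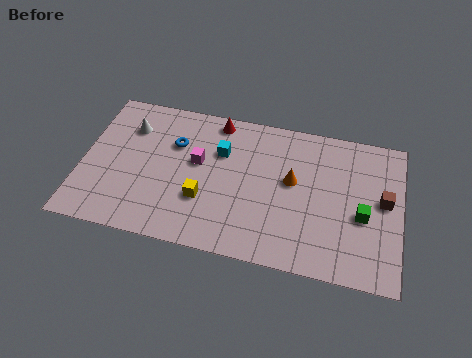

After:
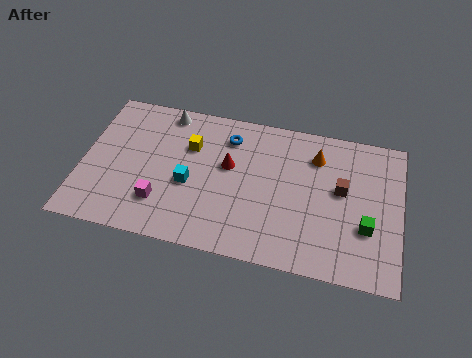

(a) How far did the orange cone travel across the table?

1.9

The orange cone was near (9.5, 4.6) before and (10.5, 6.2) after, so it travelled √(1.0² + 1.6²) ≈ 1.9 units.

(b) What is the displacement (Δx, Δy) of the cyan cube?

(-1.3, -2.1)

From the two frames, the cyan cube sits at roughly (6.2, 5.5) before and (4.9, 3.4) after.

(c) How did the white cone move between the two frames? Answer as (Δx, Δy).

(1.6, 1.2)

The white cone started near (2.0, 6.0) and ended near (3.6, 7.2).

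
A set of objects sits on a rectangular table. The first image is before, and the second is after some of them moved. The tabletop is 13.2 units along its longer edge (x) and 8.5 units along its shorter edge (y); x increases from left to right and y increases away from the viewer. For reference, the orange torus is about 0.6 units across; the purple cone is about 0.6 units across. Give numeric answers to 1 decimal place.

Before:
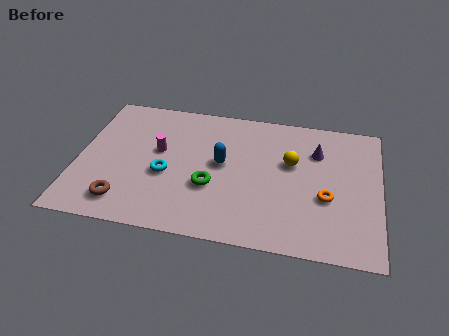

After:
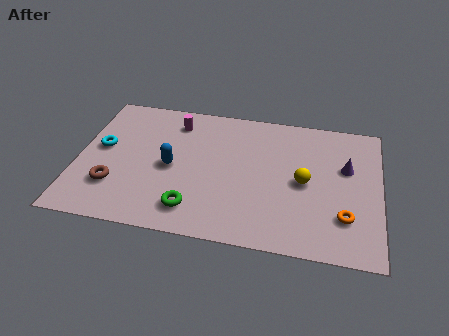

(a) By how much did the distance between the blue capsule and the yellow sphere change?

+2.7

Before: roughly 3.1 units apart; after: 5.8. That's 2.7 units further apart.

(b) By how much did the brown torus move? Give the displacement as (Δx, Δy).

(-0.5, 0.9)

The brown torus started near (2.2, 1.5) and ended near (1.7, 2.4).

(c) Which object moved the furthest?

the cyan torus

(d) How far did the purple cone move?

1.5

The purple cone moved from about (10.4, 6.1) to (11.7, 5.3), a distance of √(1.3² + 0.8²) ≈ 1.5.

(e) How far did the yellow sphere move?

1.3

The yellow sphere moved from about (9.3, 5.2) to (9.9, 4.1), a distance of √(0.6² + 1.1²) ≈ 1.3.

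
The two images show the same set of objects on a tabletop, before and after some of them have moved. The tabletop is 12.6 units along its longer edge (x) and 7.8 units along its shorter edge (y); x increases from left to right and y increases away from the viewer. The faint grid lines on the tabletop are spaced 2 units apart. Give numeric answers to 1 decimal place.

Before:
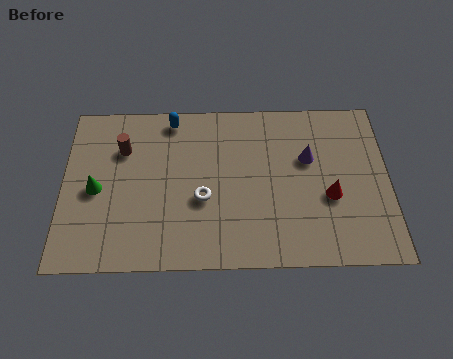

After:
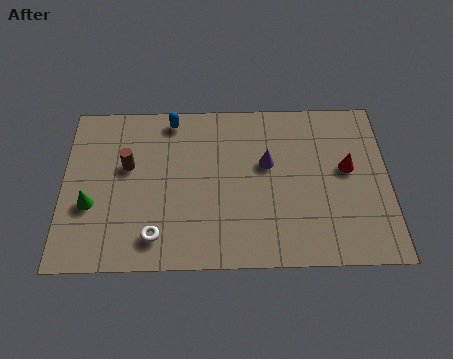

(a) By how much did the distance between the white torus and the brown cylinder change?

-0.4

The distance was about 3.9 in the first image and 3.5 in the second, so they moved 0.4 units closer together.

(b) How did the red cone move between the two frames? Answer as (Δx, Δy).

(0.7, 1.3)

From the two frames, the red cone sits at roughly (10.3, 3.1) before and (11.0, 4.4) after.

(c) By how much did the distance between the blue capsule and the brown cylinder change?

+0.4

The distance was about 2.4 in the first image and 2.8 in the second, so they moved 0.4 units further apart.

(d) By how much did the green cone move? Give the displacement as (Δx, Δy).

(-0.2, -0.7)

The green cone was at about (1.3, 3.6) and moved to about (1.1, 2.9).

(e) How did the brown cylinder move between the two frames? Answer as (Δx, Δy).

(0.2, -0.8)

From the two frames, the brown cylinder sits at roughly (2.3, 5.5) before and (2.5, 4.7) after.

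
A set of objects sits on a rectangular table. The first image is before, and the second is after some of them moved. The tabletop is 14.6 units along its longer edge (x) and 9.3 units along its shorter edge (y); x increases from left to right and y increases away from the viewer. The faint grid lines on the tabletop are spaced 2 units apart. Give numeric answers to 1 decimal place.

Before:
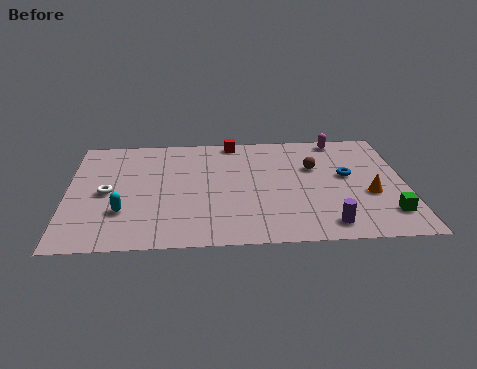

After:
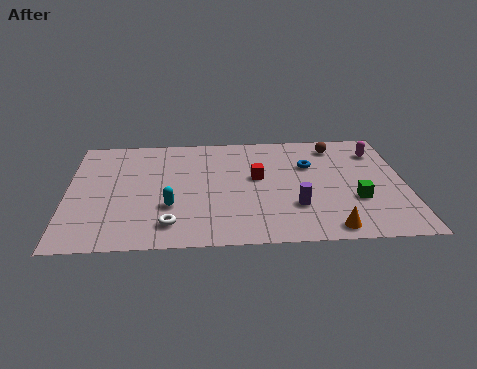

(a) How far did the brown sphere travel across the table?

2.1

From (10.7, 6.0) to (11.7, 7.8), the brown sphere covered √(1.0² + 1.8²) ≈ 2.1 units.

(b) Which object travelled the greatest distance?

the white torus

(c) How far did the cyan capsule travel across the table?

2.0

The cyan capsule was near (2.4, 2.8) before and (4.4, 3.1) after, so it travelled √(2.0² + 0.3²) ≈ 2.0 units.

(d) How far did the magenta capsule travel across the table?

2.0

The magenta capsule was near (11.9, 8.4) before and (13.5, 7.2) after, so it travelled √(1.6² + 1.2²) ≈ 2.0 units.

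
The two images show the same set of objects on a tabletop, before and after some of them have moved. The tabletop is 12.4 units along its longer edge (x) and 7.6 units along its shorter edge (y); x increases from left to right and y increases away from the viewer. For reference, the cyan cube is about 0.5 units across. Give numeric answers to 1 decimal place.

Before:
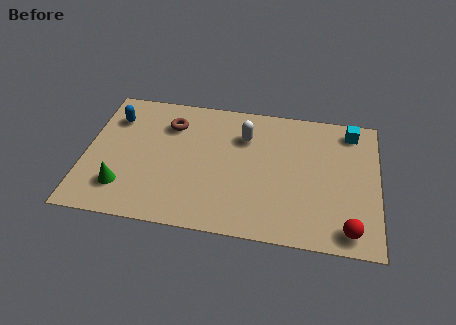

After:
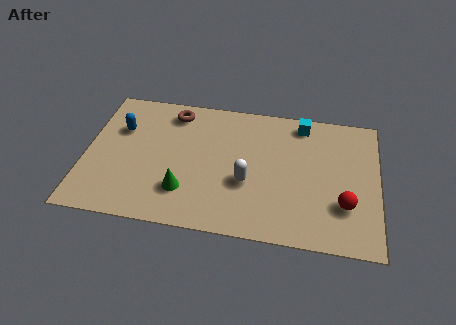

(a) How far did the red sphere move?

1.3

From (11.2, 1.0) to (11.0, 2.3), the red sphere covered √(0.2² + 1.3²) ≈ 1.3 units.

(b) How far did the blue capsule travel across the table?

0.7

From (1.1, 5.7) to (1.4, 5.1), the blue capsule covered √(0.3² + 0.6²) ≈ 0.7 units.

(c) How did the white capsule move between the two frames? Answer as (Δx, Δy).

(0.2, -2.6)

The white capsule was at about (6.7, 5.5) and moved to about (6.9, 2.9).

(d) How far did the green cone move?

2.6

From (1.7, 1.8) to (4.3, 2.0), the green cone covered √(2.6² + 0.2²) ≈ 2.6 units.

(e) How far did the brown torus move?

0.7

From (3.5, 5.7) to (3.6, 6.4), the brown torus covered √(0.1² + 0.7²) ≈ 0.7 units.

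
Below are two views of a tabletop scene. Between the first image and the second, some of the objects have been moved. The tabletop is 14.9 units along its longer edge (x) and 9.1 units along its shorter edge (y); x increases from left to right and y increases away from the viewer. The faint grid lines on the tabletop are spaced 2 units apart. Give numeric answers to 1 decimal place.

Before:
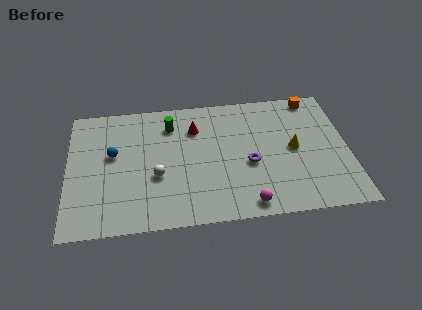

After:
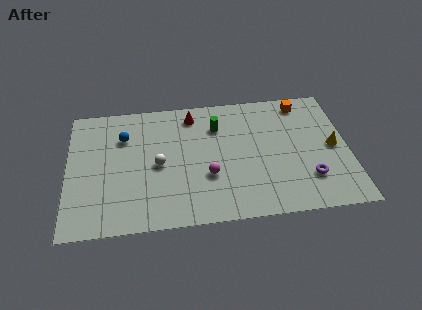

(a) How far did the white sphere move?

0.8

From (4.7, 3.5) to (4.8, 4.3), the white sphere covered √(0.1² + 0.8²) ≈ 0.8 units.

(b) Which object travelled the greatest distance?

the purple torus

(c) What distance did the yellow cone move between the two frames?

2.1

The yellow cone moved from about (12.0, 4.6) to (14.1, 4.5), a distance of √(2.1² + 0.1²) ≈ 2.1.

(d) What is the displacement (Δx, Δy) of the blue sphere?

(0.6, 1.2)

The blue sphere was at about (2.4, 5.3) and moved to about (3.0, 6.5).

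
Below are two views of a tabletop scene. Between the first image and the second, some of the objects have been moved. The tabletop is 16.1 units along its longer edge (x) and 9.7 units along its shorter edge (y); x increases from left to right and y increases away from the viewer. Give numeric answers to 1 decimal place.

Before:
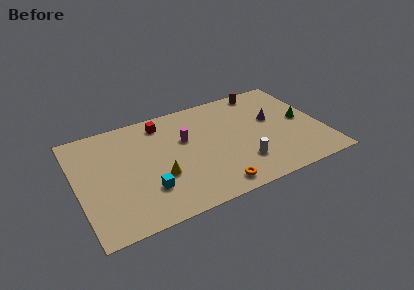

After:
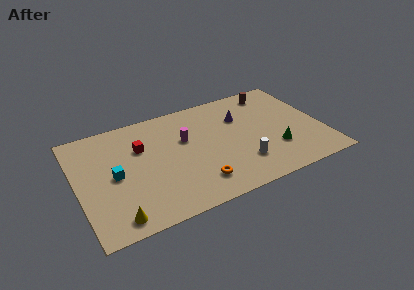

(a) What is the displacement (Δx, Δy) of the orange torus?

(-1.0, 0.8)

The orange torus was at about (8.5, 1.2) and moved to about (7.5, 2.0).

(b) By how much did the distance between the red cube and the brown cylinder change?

+2.4

They were about 6.9 units apart before and 9.3 after — 2.4 units further apart.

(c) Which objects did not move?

the magenta cylinder and the white cylinder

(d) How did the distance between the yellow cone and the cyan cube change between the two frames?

+2.3

They were about 1.2 units apart before and 3.5 after — 2.3 units further apart.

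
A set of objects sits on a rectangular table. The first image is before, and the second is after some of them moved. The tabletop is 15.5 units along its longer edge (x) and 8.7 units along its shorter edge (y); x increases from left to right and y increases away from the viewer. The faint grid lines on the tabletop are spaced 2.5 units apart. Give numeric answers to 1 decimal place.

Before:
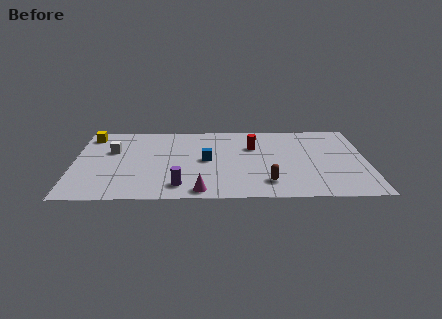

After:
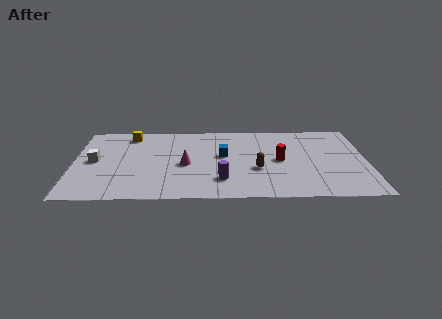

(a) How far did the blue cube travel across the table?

1.0

The blue cube was near (7.0, 4.4) before and (7.9, 4.9) after, so it travelled √(0.9² + 0.5²) ≈ 1.0 units.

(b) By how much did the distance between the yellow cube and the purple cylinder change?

-0.4

The distance was about 7.6 in the first image and 7.2 in the second, so they moved 0.4 units closer together.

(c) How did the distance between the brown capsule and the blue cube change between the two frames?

-1.7

The distance was about 4.1 in the first image and 2.4 in the second, so they moved 1.7 units closer together.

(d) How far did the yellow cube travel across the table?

2.1

From (0.8, 7.4) to (2.9, 7.4), the yellow cube covered √(2.1² + 0.0²) ≈ 2.1 units.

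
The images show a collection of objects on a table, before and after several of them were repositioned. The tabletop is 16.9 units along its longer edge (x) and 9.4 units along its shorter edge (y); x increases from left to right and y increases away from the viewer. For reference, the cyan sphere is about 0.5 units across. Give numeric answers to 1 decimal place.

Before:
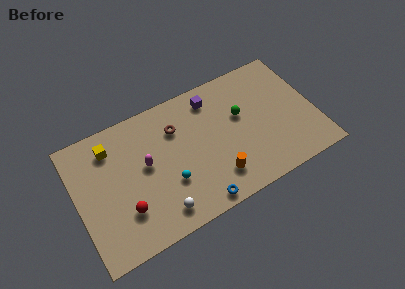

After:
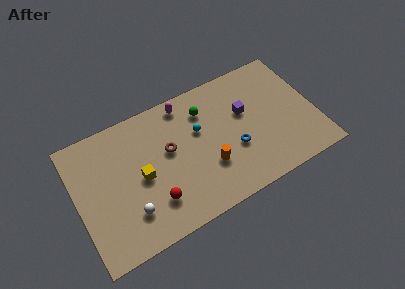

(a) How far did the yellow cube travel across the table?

3.5

The yellow cube was near (2.7, 7.5) before and (4.5, 4.5) after, so it travelled √(1.8² + 3.0²) ≈ 3.5 units.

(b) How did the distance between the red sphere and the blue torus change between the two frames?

+0.8

The distance was about 5.2 in the first image and 6.0 in the second, so they moved 0.8 units further apart.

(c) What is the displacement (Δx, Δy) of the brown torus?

(-0.7, -1.3)

The brown torus was at about (7.3, 6.8) and moved to about (6.6, 5.5).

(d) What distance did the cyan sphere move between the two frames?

3.7

The cyan sphere was near (6.3, 3.2) before and (8.8, 5.9) after, so it travelled √(2.5² + 2.7²) ≈ 3.7 units.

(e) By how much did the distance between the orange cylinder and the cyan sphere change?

-0.6

They were about 3.4 units apart before and 2.8 after — 0.6 units closer together.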